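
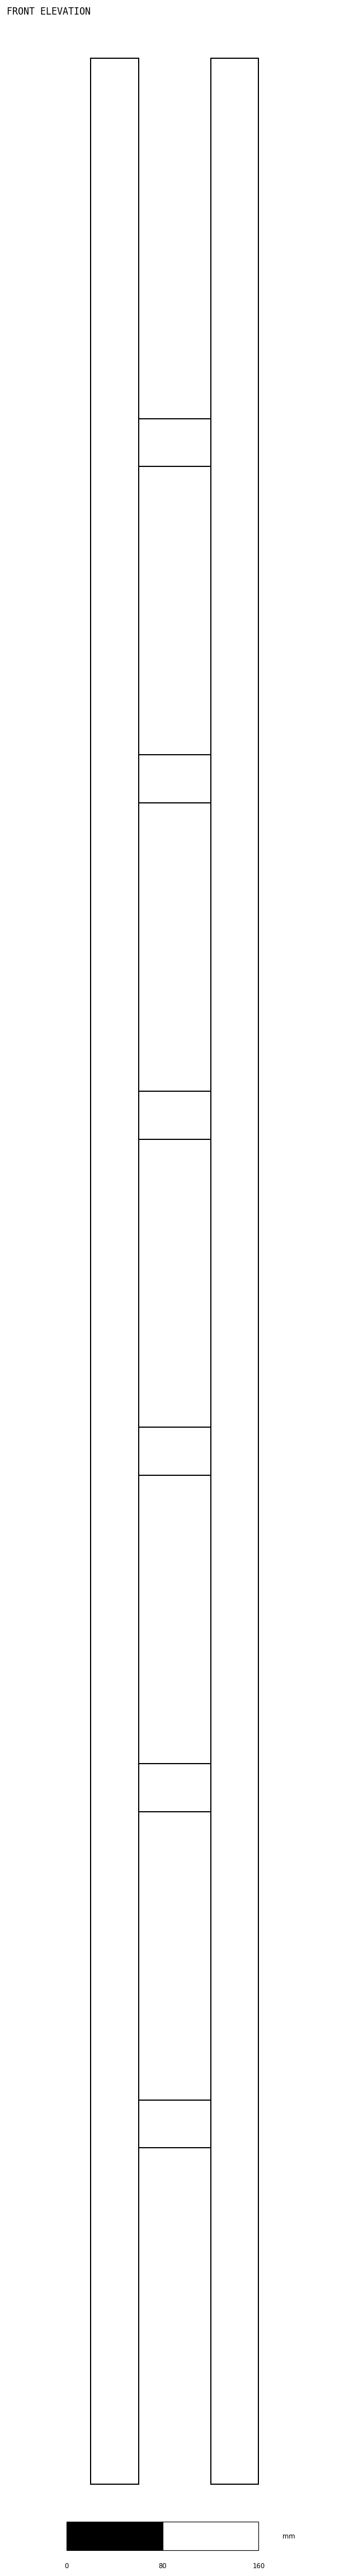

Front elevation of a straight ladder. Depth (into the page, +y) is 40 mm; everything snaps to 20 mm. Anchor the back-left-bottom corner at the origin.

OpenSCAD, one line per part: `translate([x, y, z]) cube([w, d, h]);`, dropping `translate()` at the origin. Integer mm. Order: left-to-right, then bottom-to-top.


cube([40, 40, 2020]);
translate([40, 0, 280]) cube([60, 40, 40]);
translate([40, 0, 560]) cube([60, 40, 40]);
translate([40, 0, 840]) cube([60, 40, 40]);
translate([40, 0, 1120]) cube([60, 40, 40]);
translate([40, 0, 1400]) cube([60, 40, 40]);
translate([40, 0, 1680]) cube([60, 40, 40]);
translate([100, 0, 0]) cube([40, 40, 2020]);


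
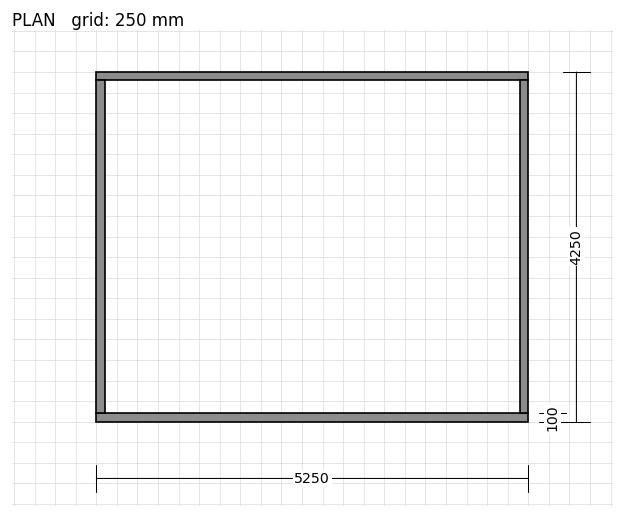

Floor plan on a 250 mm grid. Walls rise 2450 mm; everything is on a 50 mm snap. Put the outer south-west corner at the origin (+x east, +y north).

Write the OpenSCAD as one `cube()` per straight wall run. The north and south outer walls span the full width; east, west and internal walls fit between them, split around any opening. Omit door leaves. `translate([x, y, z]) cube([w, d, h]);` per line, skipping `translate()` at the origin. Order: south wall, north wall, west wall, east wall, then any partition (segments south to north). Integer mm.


cube([5250, 100, 2450]);
translate([0, 4150, 0]) cube([5250, 100, 2450]);
translate([0, 100, 0]) cube([100, 4050, 2450]);
translate([5150, 100, 0]) cube([100, 4050, 2450]);


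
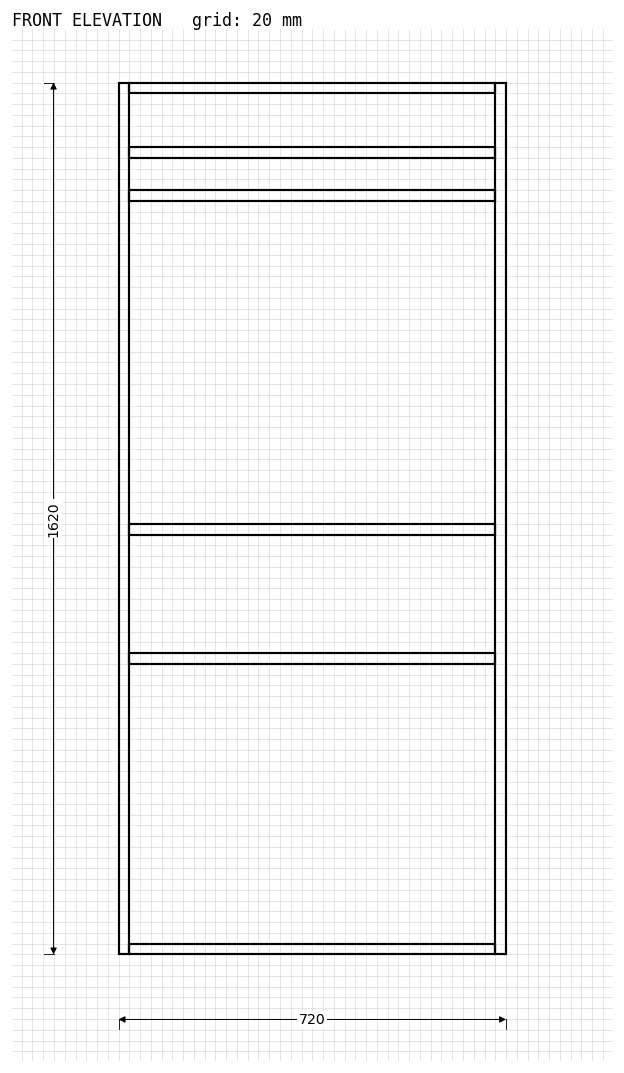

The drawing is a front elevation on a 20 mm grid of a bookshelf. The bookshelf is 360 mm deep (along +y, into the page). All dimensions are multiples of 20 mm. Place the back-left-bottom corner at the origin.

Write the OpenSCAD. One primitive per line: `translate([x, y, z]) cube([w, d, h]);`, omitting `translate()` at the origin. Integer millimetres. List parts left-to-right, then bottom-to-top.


cube([20, 360, 1620]);
translate([20, 0, 0]) cube([680, 360, 20]);
translate([20, 0, 540]) cube([680, 360, 20]);
translate([20, 0, 780]) cube([680, 360, 20]);
translate([20, 0, 1400]) cube([680, 360, 20]);
translate([20, 0, 1480]) cube([680, 360, 20]);
translate([20, 0, 1600]) cube([680, 360, 20]);
translate([700, 0, 0]) cube([20, 360, 1620]);


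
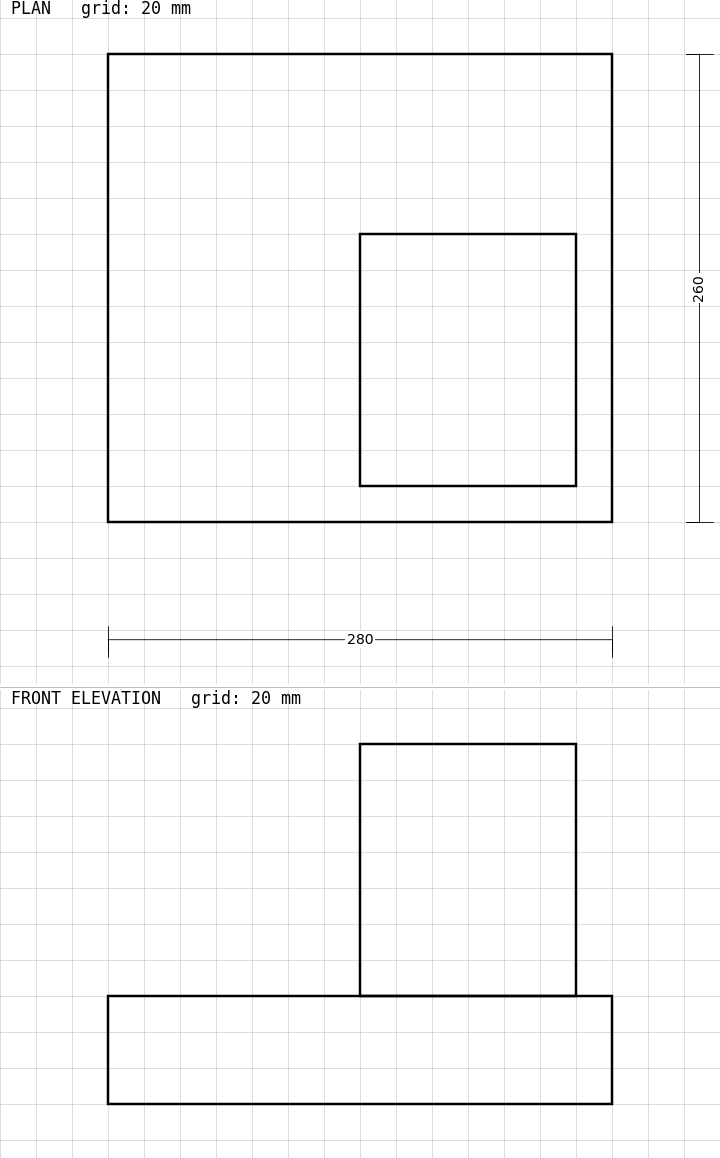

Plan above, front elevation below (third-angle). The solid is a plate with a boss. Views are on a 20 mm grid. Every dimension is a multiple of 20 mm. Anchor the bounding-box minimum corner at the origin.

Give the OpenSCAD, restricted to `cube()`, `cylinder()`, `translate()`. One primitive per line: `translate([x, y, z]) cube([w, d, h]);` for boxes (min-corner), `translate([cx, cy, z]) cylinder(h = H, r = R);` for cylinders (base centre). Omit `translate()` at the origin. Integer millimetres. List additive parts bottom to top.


cube([280, 260, 60]);
translate([140, 20, 60]) cube([120, 140, 140]);


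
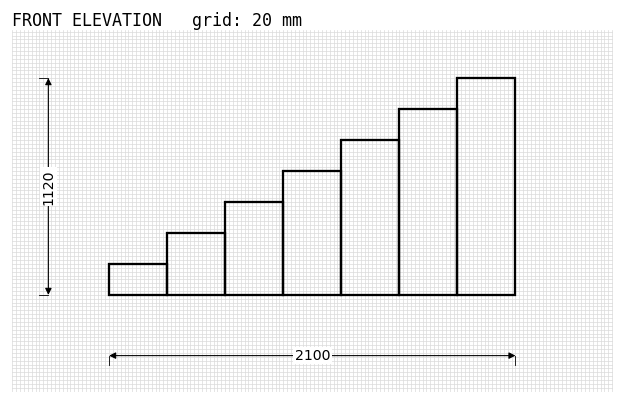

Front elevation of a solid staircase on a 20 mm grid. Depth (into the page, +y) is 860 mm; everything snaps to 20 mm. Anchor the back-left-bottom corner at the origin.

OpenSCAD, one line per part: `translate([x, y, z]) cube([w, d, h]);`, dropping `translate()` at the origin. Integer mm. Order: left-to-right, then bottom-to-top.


cube([300, 860, 160]);
translate([300, 0, 0]) cube([300, 860, 320]);
translate([600, 0, 0]) cube([300, 860, 480]);
translate([900, 0, 0]) cube([300, 860, 640]);
translate([1200, 0, 0]) cube([300, 860, 800]);
translate([1500, 0, 0]) cube([300, 860, 960]);
translate([1800, 0, 0]) cube([300, 860, 1120]);


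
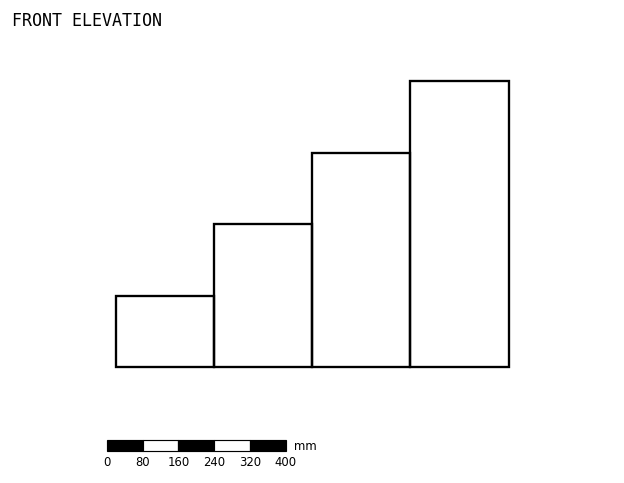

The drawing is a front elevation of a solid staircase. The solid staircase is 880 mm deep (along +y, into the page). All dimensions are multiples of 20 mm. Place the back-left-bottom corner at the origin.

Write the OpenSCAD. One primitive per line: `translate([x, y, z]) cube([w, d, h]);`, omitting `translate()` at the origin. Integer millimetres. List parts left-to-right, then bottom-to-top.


cube([220, 880, 160]);
translate([220, 0, 0]) cube([220, 880, 320]);
translate([440, 0, 0]) cube([220, 880, 480]);
translate([660, 0, 0]) cube([220, 880, 640]);


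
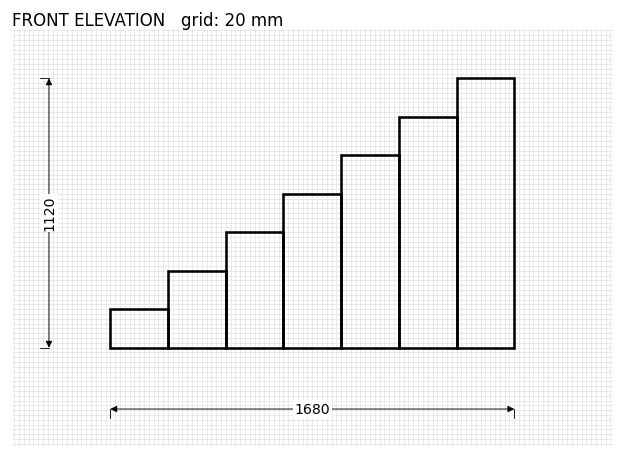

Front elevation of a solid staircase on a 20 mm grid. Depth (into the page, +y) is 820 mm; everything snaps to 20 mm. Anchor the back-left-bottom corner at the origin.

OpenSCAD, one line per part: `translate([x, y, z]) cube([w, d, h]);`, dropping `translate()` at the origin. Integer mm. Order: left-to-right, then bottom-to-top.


cube([240, 820, 160]);
translate([240, 0, 0]) cube([240, 820, 320]);
translate([480, 0, 0]) cube([240, 820, 480]);
translate([720, 0, 0]) cube([240, 820, 640]);
translate([960, 0, 0]) cube([240, 820, 800]);
translate([1200, 0, 0]) cube([240, 820, 960]);
translate([1440, 0, 0]) cube([240, 820, 1120]);


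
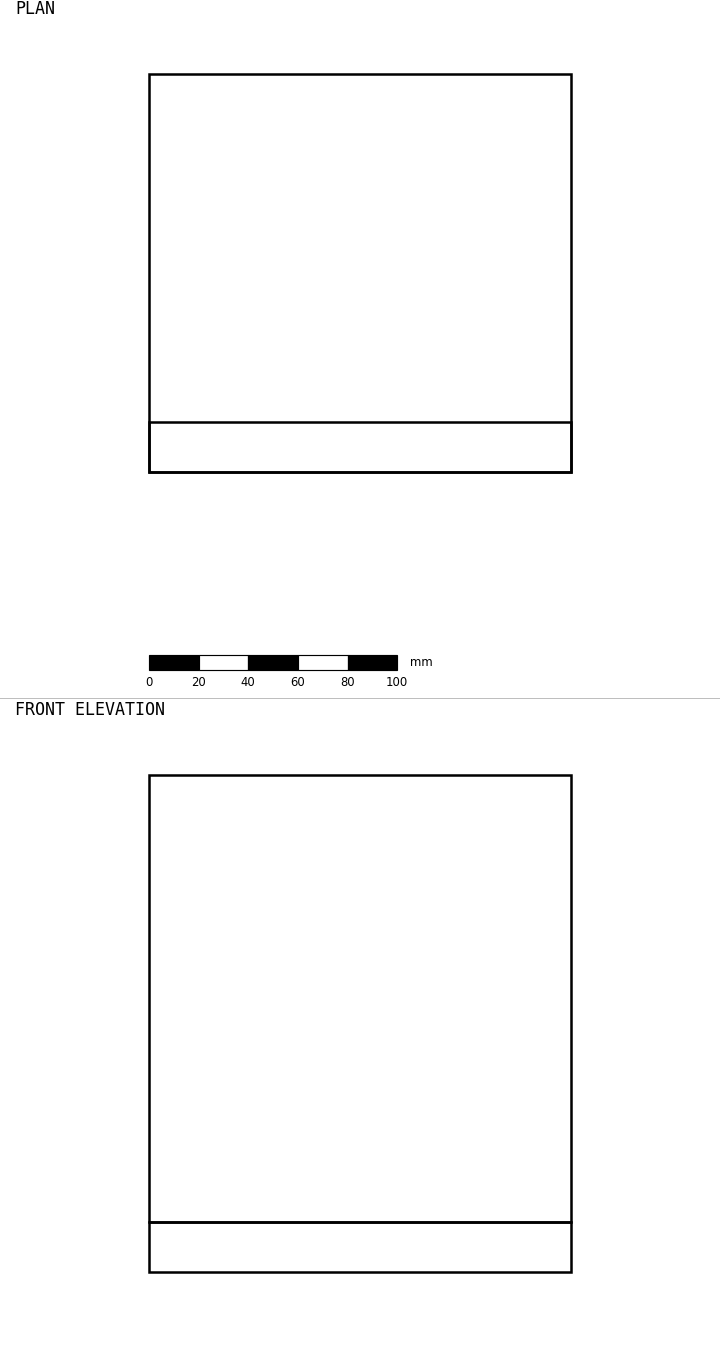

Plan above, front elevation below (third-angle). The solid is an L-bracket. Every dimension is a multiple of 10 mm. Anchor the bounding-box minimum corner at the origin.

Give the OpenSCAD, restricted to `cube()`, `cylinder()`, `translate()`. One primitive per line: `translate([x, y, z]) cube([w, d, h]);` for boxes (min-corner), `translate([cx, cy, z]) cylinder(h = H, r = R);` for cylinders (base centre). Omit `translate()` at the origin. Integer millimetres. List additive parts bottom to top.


cube([170, 160, 20]);
translate([0, 0, 20]) cube([170, 20, 180]);


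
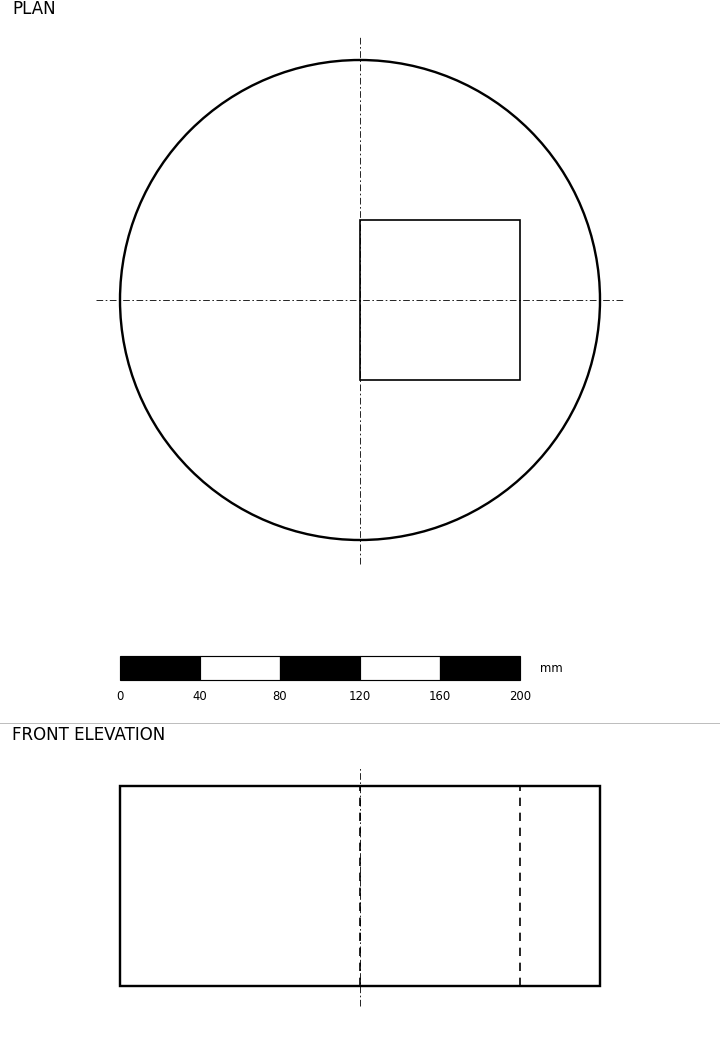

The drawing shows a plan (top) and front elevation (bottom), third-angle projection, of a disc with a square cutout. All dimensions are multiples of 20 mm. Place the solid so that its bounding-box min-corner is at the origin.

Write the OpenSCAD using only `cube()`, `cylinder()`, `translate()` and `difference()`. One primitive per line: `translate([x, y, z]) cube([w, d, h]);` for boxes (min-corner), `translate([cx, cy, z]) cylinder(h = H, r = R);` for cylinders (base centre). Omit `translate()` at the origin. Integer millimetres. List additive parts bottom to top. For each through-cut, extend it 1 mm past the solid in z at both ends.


difference() {
  translate([120, 120, 0]) cylinder(h = 100, r = 120);
  translate([120, 80, -1]) cube([80, 80, 102]);
}


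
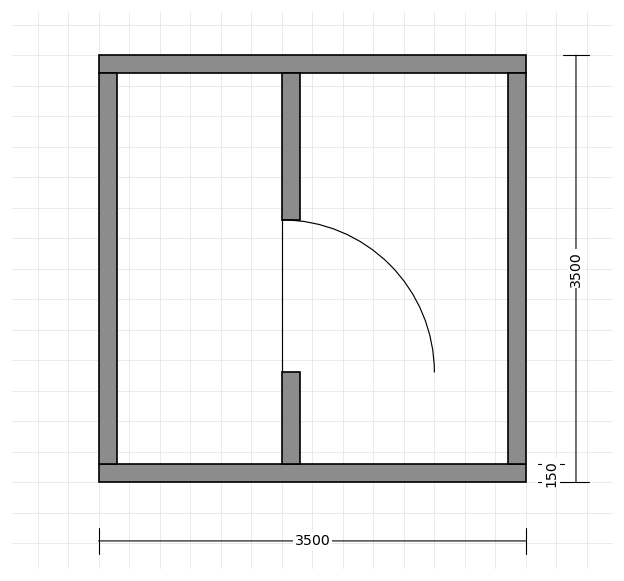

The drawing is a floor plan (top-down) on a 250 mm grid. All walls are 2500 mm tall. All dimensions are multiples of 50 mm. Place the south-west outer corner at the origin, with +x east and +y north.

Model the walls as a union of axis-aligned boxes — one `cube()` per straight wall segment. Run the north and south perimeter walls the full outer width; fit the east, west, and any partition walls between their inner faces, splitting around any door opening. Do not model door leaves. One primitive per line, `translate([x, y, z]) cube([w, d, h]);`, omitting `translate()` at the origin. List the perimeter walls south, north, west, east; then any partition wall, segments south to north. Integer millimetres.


cube([3500, 150, 2500]);
translate([0, 3350, 0]) cube([3500, 150, 2500]);
translate([0, 150, 0]) cube([150, 3200, 2500]);
translate([3350, 150, 0]) cube([150, 3200, 2500]);
translate([1500, 150, 0]) cube([150, 750, 2500]);
translate([1500, 2150, 0]) cube([150, 1200, 2500]);


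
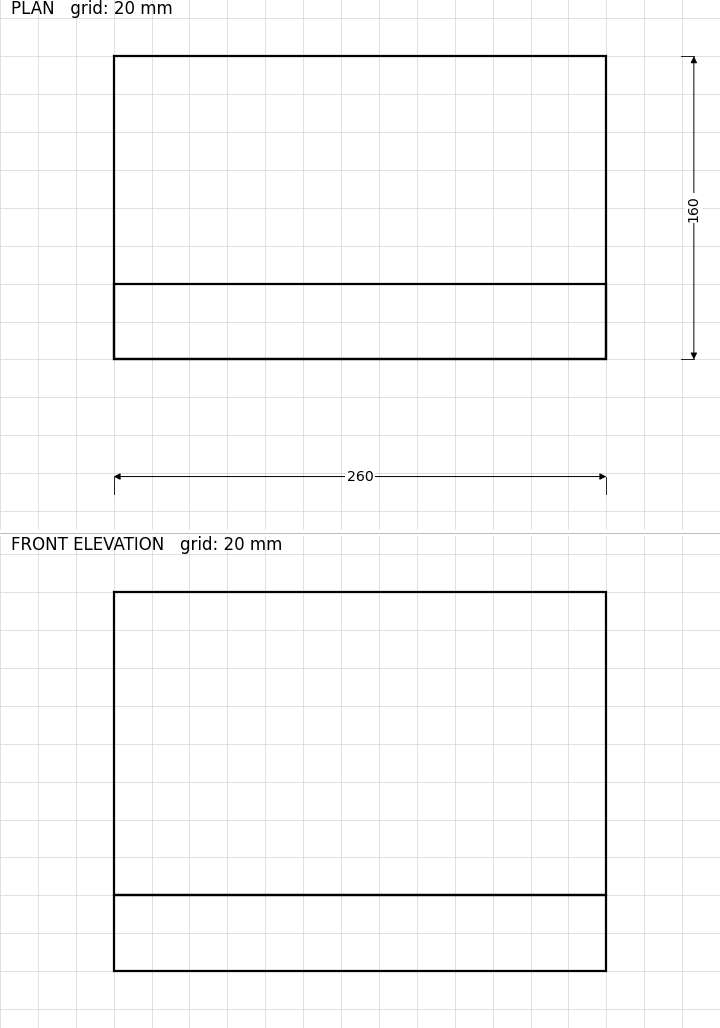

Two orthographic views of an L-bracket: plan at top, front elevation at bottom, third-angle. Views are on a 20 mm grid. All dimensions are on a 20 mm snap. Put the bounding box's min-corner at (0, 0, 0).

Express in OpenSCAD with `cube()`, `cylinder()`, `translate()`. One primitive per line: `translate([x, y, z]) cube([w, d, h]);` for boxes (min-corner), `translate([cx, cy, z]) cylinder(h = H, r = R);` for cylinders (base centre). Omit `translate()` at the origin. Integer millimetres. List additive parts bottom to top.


cube([260, 160, 40]);
translate([0, 0, 40]) cube([260, 40, 160]);


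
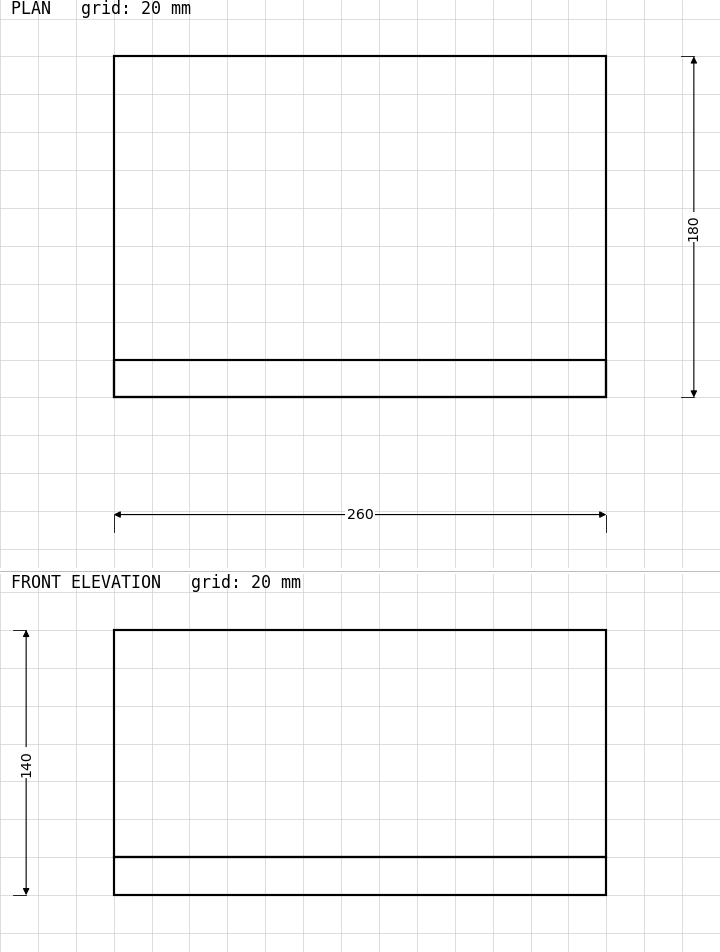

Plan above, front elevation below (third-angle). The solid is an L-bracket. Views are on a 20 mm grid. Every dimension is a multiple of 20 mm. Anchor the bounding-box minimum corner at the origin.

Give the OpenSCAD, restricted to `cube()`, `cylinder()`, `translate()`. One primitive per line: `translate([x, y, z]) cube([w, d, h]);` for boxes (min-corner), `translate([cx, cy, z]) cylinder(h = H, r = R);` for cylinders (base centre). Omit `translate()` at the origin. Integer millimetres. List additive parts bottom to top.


cube([260, 180, 20]);
translate([0, 0, 20]) cube([260, 20, 120]);


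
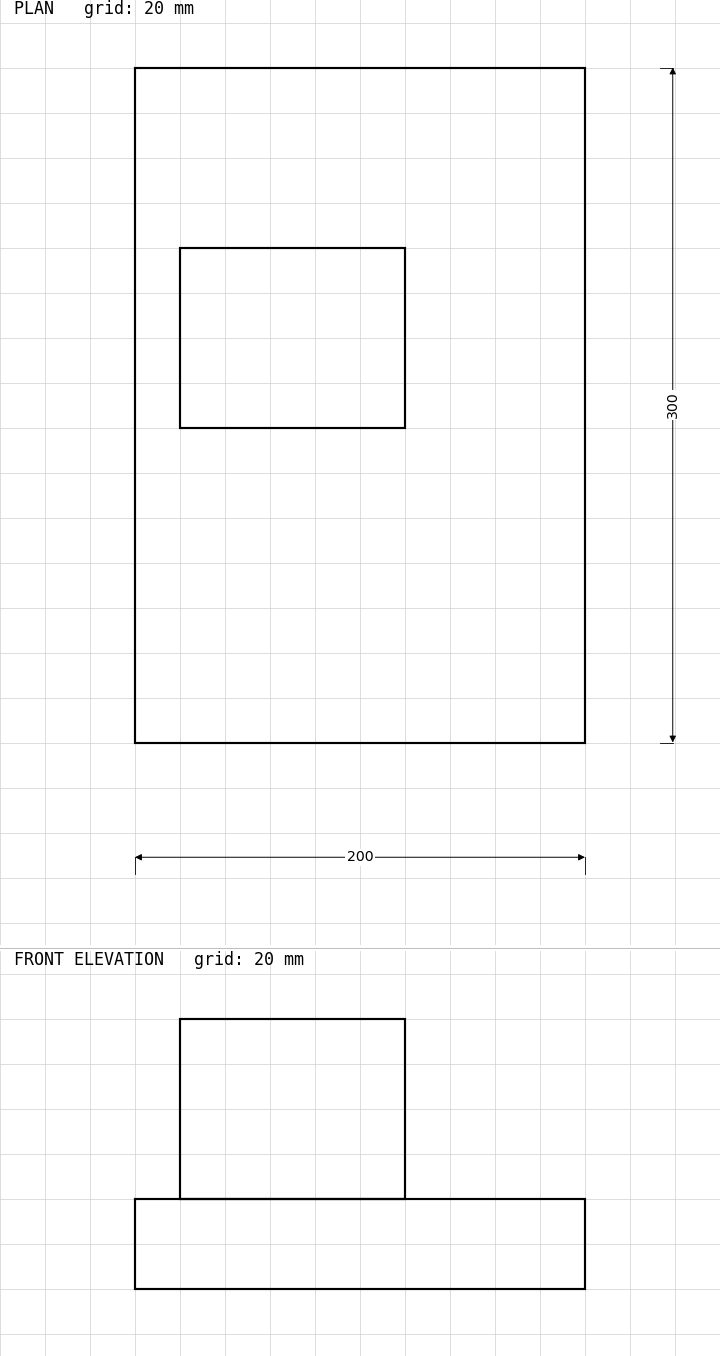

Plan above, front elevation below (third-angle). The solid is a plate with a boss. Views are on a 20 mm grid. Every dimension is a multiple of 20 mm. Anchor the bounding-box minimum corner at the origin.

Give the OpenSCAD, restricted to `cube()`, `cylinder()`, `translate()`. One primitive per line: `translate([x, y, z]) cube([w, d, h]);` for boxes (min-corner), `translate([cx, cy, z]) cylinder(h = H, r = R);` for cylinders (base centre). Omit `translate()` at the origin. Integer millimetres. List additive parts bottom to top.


cube([200, 300, 40]);
translate([20, 140, 40]) cube([100, 80, 80]);


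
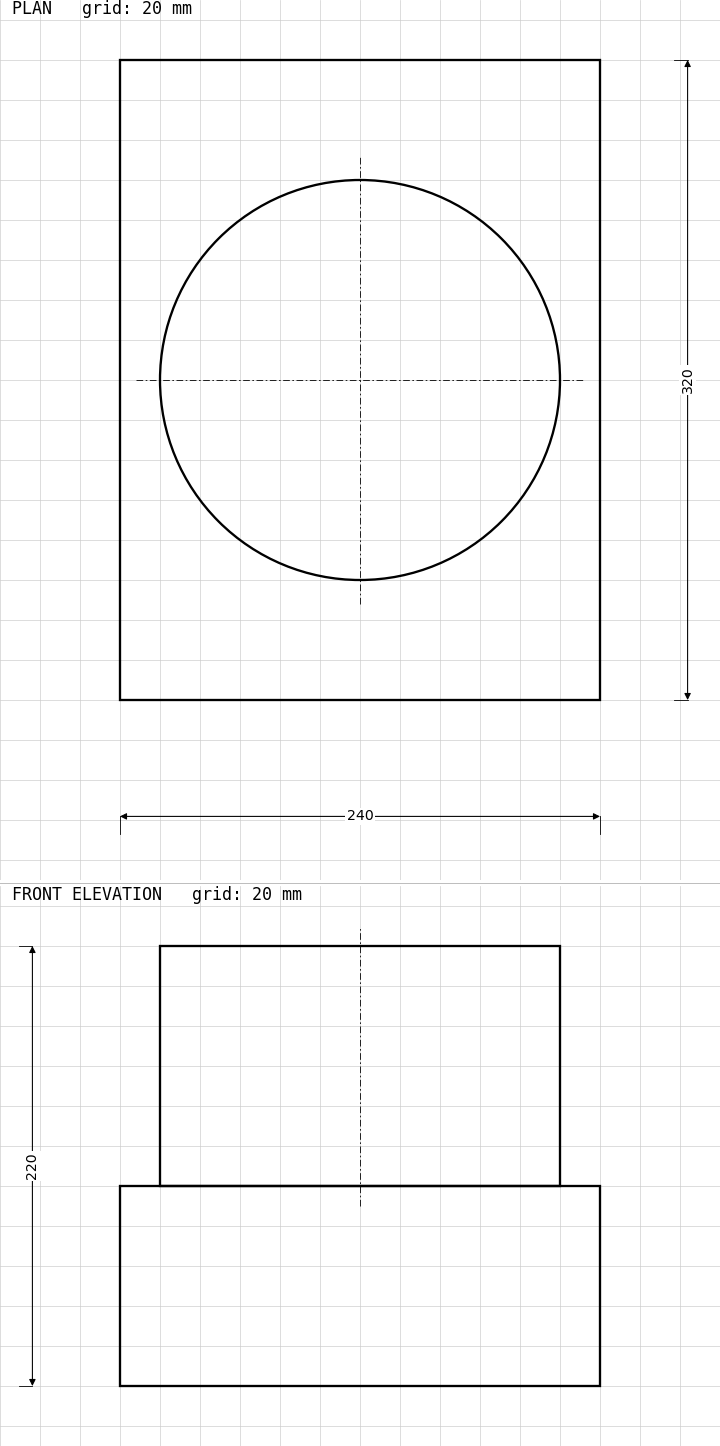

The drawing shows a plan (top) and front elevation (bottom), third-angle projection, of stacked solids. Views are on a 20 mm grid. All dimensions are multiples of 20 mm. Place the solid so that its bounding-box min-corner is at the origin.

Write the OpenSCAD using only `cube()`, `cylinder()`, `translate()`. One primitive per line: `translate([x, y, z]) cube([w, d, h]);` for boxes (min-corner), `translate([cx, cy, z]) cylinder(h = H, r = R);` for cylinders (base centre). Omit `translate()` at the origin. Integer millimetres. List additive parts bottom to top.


cube([240, 320, 100]);
translate([120, 160, 100]) cylinder(h = 120, r = 100);


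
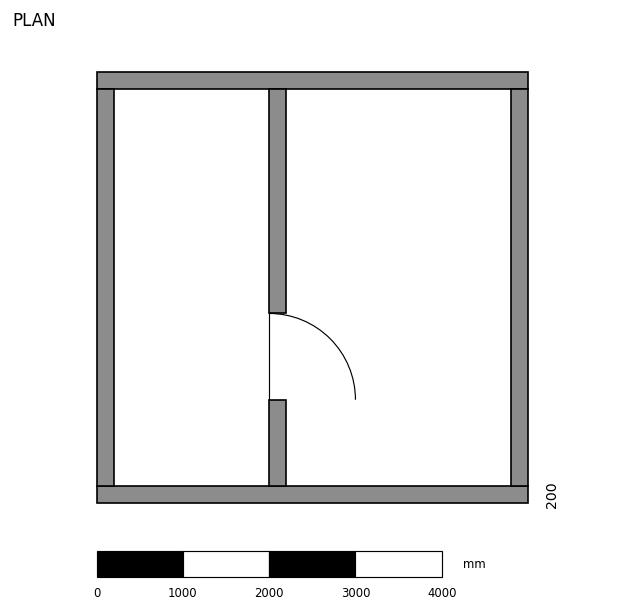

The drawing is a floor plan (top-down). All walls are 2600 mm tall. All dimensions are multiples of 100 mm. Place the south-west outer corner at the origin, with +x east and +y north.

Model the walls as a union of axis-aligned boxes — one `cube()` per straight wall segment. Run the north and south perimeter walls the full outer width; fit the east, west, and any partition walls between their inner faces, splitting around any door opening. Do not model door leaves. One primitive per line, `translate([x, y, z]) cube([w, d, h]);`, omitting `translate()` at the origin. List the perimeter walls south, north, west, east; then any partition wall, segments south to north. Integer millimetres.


cube([5000, 200, 2600]);
translate([0, 4800, 0]) cube([5000, 200, 2600]);
translate([0, 200, 0]) cube([200, 4600, 2600]);
translate([4800, 200, 0]) cube([200, 4600, 2600]);
translate([2000, 200, 0]) cube([200, 1000, 2600]);
translate([2000, 2200, 0]) cube([200, 2600, 2600]);


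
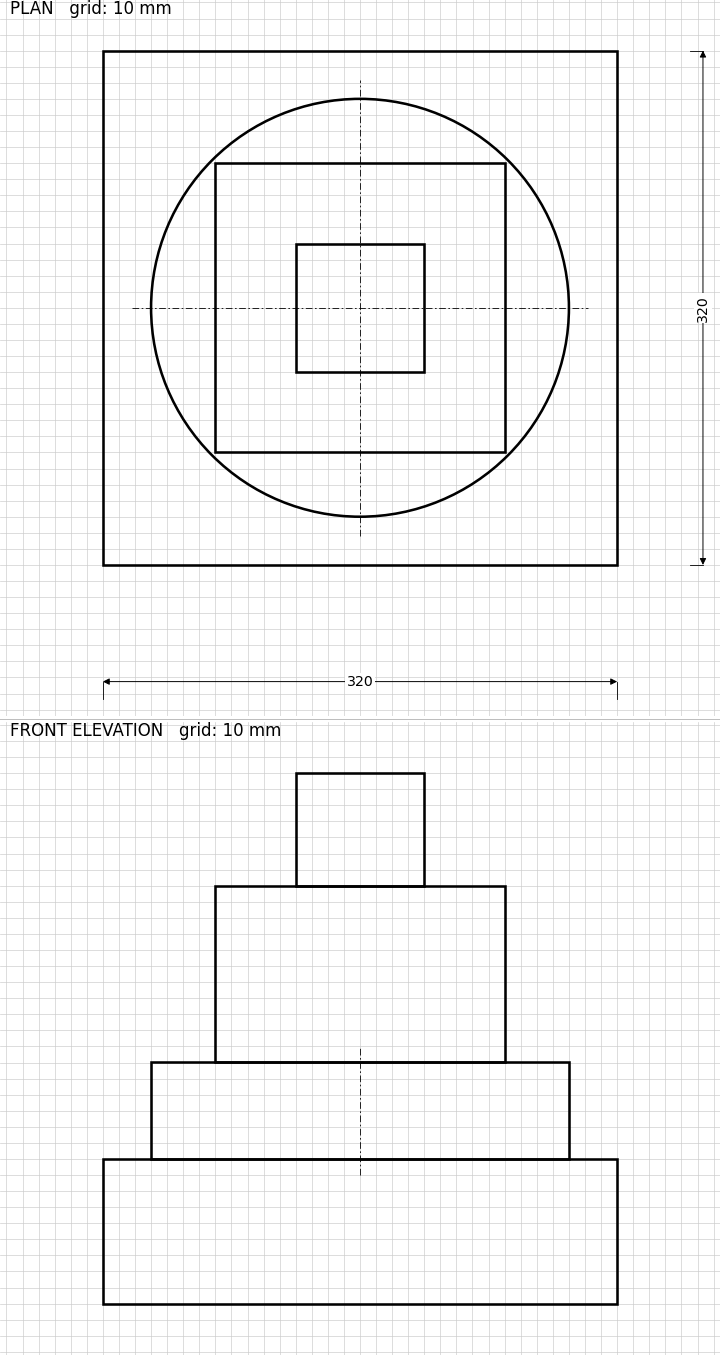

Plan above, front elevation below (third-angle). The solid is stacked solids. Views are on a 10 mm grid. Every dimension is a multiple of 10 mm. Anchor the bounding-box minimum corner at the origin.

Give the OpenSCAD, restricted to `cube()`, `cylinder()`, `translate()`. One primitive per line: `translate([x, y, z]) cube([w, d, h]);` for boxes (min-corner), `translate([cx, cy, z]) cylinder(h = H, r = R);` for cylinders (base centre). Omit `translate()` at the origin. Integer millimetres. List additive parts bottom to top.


cube([320, 320, 90]);
translate([160, 160, 90]) cylinder(h = 60, r = 130);
translate([70, 70, 150]) cube([180, 180, 110]);
translate([120, 120, 260]) cube([80, 80, 70]);


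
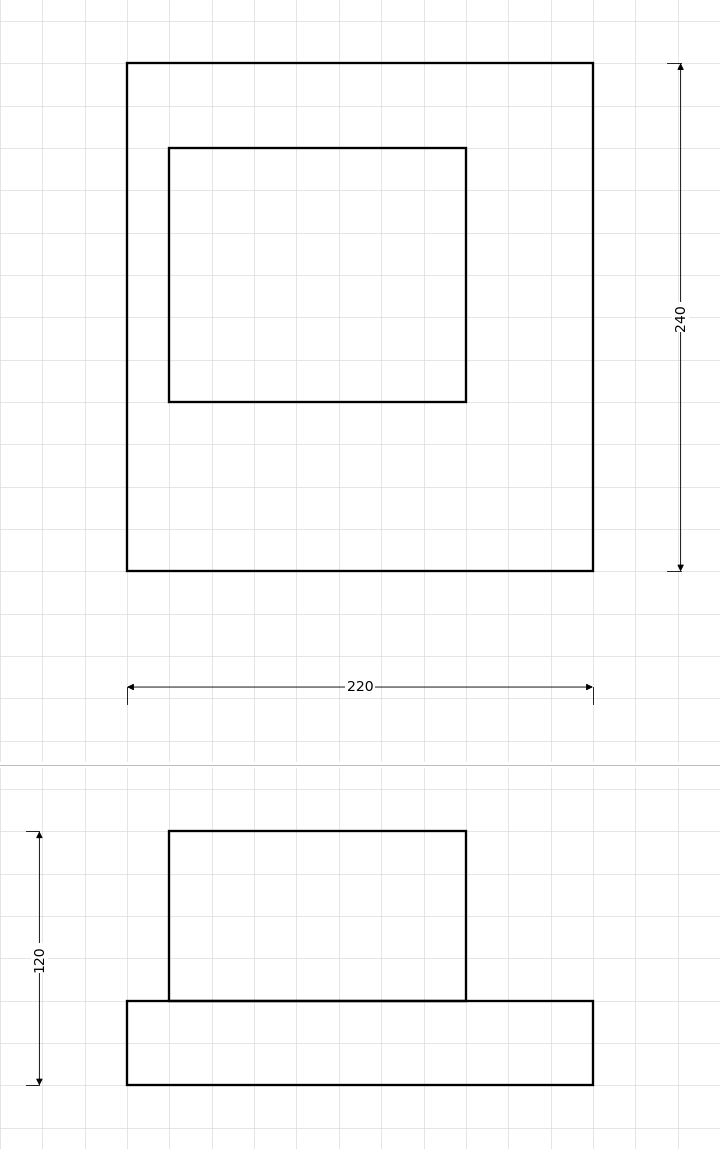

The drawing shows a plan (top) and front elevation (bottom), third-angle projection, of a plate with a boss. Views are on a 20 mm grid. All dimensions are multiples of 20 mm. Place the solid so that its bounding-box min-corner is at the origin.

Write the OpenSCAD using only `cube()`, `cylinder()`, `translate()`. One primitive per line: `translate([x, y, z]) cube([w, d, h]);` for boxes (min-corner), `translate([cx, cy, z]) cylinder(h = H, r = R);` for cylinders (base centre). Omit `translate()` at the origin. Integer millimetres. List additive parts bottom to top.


cube([220, 240, 40]);
translate([20, 80, 40]) cube([140, 120, 80]);


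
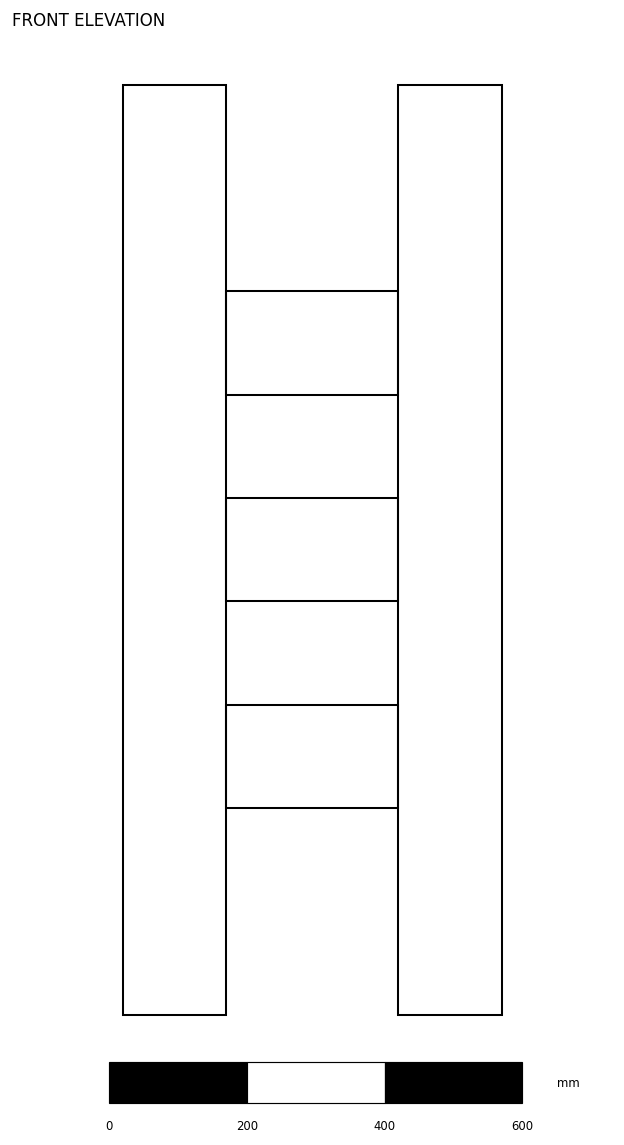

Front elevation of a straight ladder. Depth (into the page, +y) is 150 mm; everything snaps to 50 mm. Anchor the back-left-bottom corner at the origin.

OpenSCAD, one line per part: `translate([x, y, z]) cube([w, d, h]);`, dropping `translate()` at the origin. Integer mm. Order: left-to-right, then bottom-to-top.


cube([150, 150, 1350]);
translate([150, 0, 300]) cube([250, 150, 150]);
translate([150, 0, 600]) cube([250, 150, 150]);
translate([150, 0, 900]) cube([250, 150, 150]);
translate([400, 0, 0]) cube([150, 150, 1350]);


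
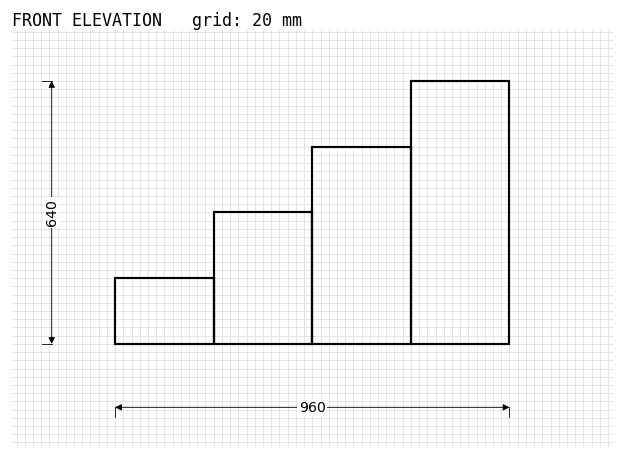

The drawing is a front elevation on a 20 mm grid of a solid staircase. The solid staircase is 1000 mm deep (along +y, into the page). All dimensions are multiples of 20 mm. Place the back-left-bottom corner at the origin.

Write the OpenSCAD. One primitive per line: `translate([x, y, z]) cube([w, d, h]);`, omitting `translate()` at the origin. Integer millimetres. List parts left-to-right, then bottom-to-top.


cube([240, 1000, 160]);
translate([240, 0, 0]) cube([240, 1000, 320]);
translate([480, 0, 0]) cube([240, 1000, 480]);
translate([720, 0, 0]) cube([240, 1000, 640]);


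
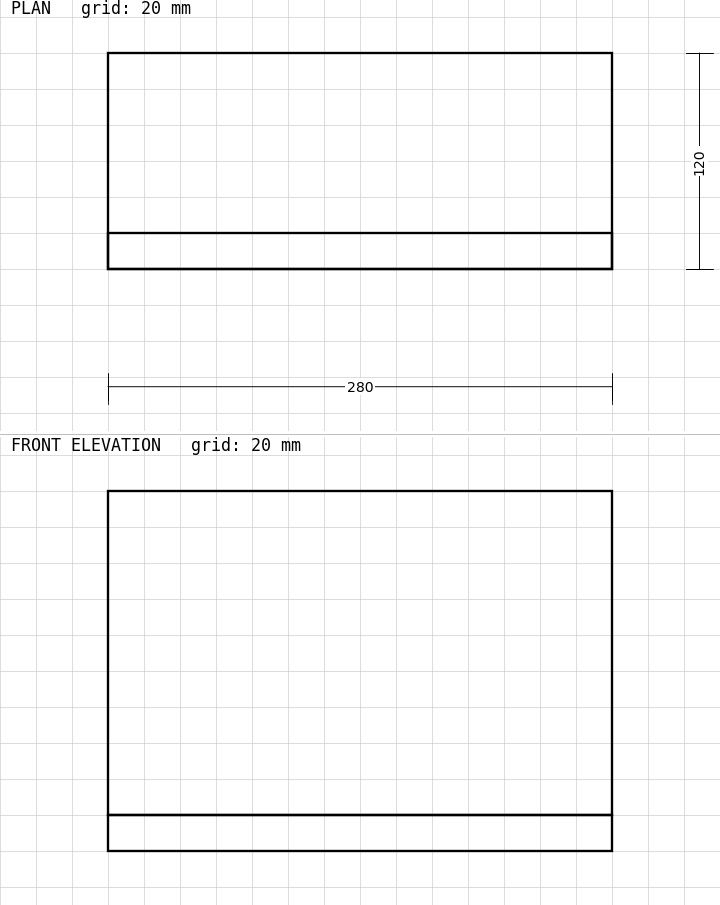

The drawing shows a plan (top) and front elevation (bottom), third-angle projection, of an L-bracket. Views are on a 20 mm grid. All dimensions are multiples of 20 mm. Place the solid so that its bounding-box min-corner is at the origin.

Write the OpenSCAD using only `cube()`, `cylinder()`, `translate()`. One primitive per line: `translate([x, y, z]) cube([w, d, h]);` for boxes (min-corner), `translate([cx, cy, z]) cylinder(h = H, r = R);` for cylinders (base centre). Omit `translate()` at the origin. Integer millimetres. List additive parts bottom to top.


cube([280, 120, 20]);
translate([0, 0, 20]) cube([280, 20, 180]);


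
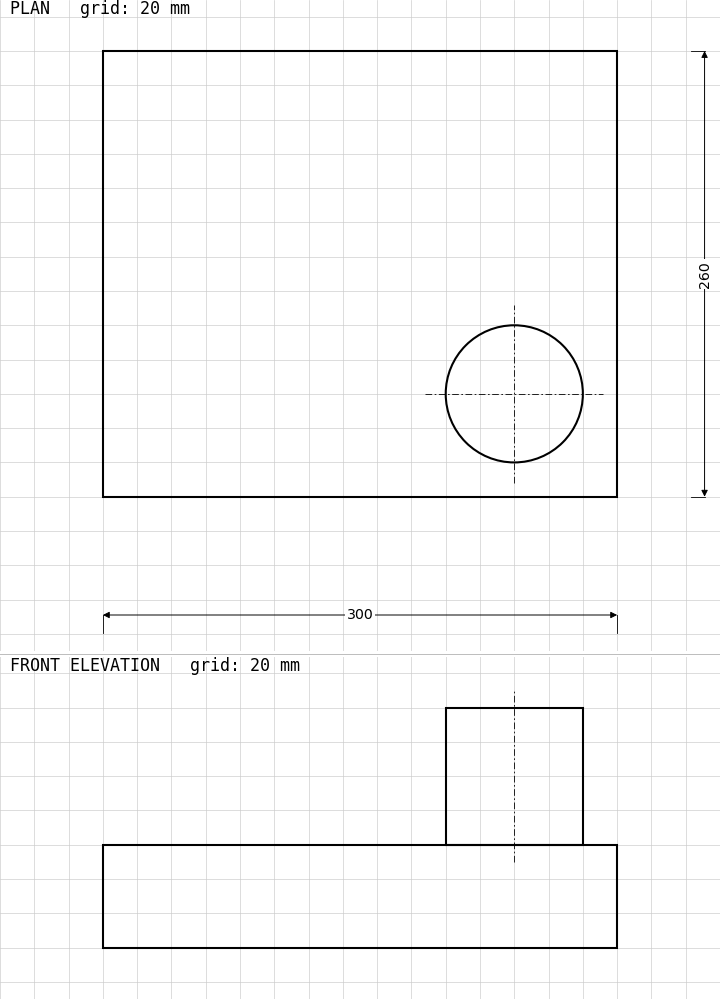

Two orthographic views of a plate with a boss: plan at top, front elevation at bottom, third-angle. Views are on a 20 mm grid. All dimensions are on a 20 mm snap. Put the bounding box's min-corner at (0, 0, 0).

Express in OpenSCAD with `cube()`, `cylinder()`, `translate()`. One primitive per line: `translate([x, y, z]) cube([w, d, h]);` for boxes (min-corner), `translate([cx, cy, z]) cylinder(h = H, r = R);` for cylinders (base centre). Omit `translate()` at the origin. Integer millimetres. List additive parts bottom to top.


cube([300, 260, 60]);
translate([240, 60, 60]) cylinder(h = 80, r = 40);


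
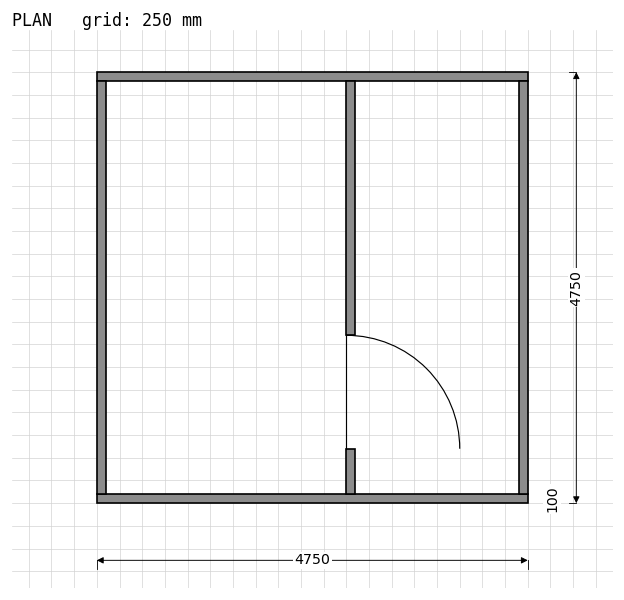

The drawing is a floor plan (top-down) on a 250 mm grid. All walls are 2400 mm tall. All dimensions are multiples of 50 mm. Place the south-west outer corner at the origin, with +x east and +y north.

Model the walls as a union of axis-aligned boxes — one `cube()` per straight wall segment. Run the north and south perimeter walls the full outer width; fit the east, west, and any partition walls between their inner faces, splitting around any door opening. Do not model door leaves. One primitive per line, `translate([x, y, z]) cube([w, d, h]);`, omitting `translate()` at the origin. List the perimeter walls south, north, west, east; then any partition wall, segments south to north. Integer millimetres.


cube([4750, 100, 2400]);
translate([0, 4650, 0]) cube([4750, 100, 2400]);
translate([0, 100, 0]) cube([100, 4550, 2400]);
translate([4650, 100, 0]) cube([100, 4550, 2400]);
translate([2750, 100, 0]) cube([100, 500, 2400]);
translate([2750, 1850, 0]) cube([100, 2800, 2400]);


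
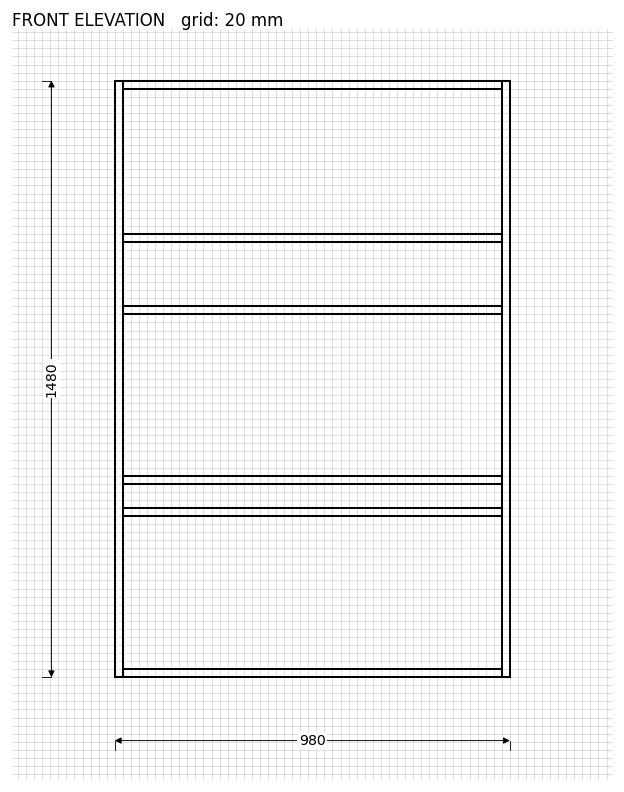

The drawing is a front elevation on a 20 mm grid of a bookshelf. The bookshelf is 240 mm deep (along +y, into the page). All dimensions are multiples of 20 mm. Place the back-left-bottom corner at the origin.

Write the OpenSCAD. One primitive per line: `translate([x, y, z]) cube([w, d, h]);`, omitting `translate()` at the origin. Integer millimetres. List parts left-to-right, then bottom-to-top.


cube([20, 240, 1480]);
translate([20, 0, 0]) cube([940, 240, 20]);
translate([20, 0, 400]) cube([940, 240, 20]);
translate([20, 0, 480]) cube([940, 240, 20]);
translate([20, 0, 900]) cube([940, 240, 20]);
translate([20, 0, 1080]) cube([940, 240, 20]);
translate([20, 0, 1460]) cube([940, 240, 20]);
translate([960, 0, 0]) cube([20, 240, 1480]);


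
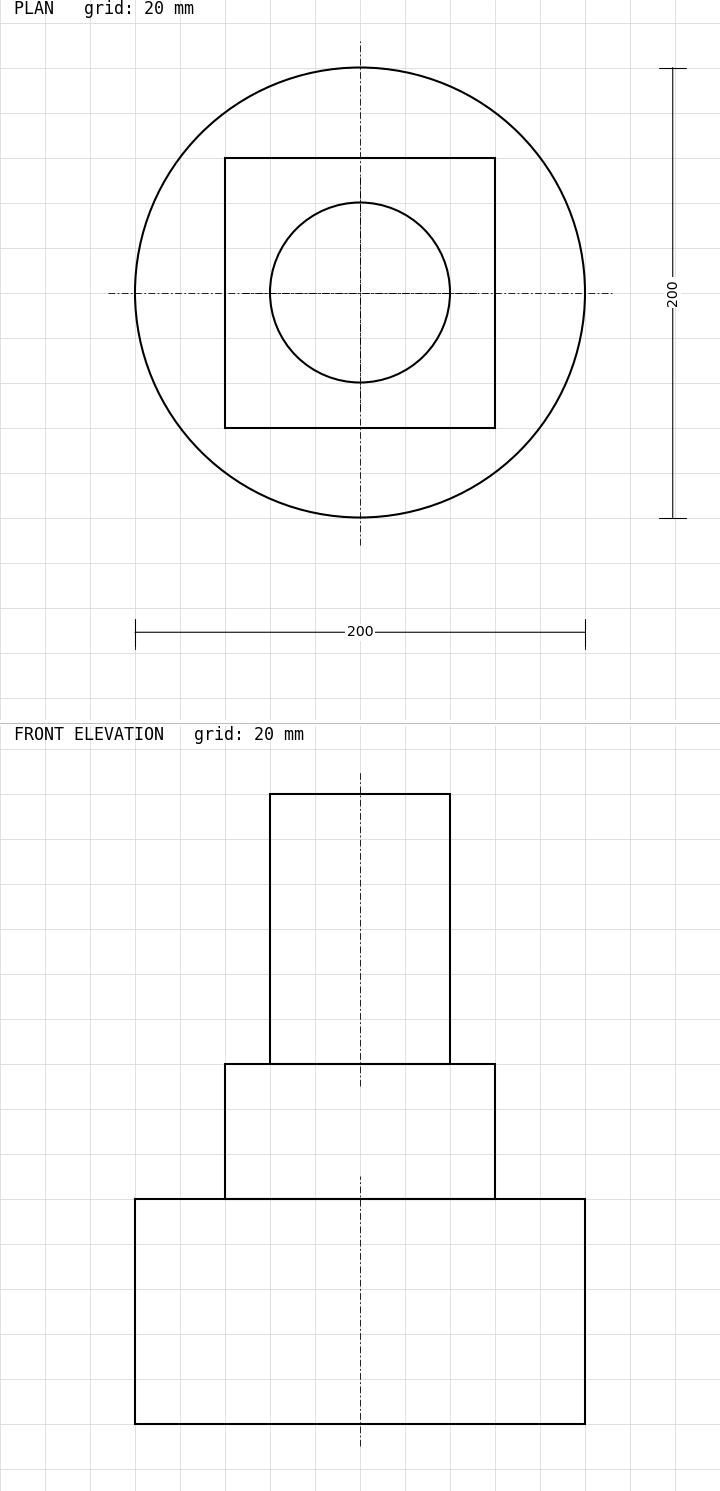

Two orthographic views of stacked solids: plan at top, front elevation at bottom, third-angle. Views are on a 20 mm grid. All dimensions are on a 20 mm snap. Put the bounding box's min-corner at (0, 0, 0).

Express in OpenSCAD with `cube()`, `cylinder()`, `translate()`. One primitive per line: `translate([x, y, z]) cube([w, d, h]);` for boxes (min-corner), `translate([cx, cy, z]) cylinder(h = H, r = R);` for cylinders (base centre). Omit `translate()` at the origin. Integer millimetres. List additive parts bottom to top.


translate([100, 100, 0]) cylinder(h = 100, r = 100);
translate([40, 40, 100]) cube([120, 120, 60]);
translate([100, 100, 160]) cylinder(h = 120, r = 40);


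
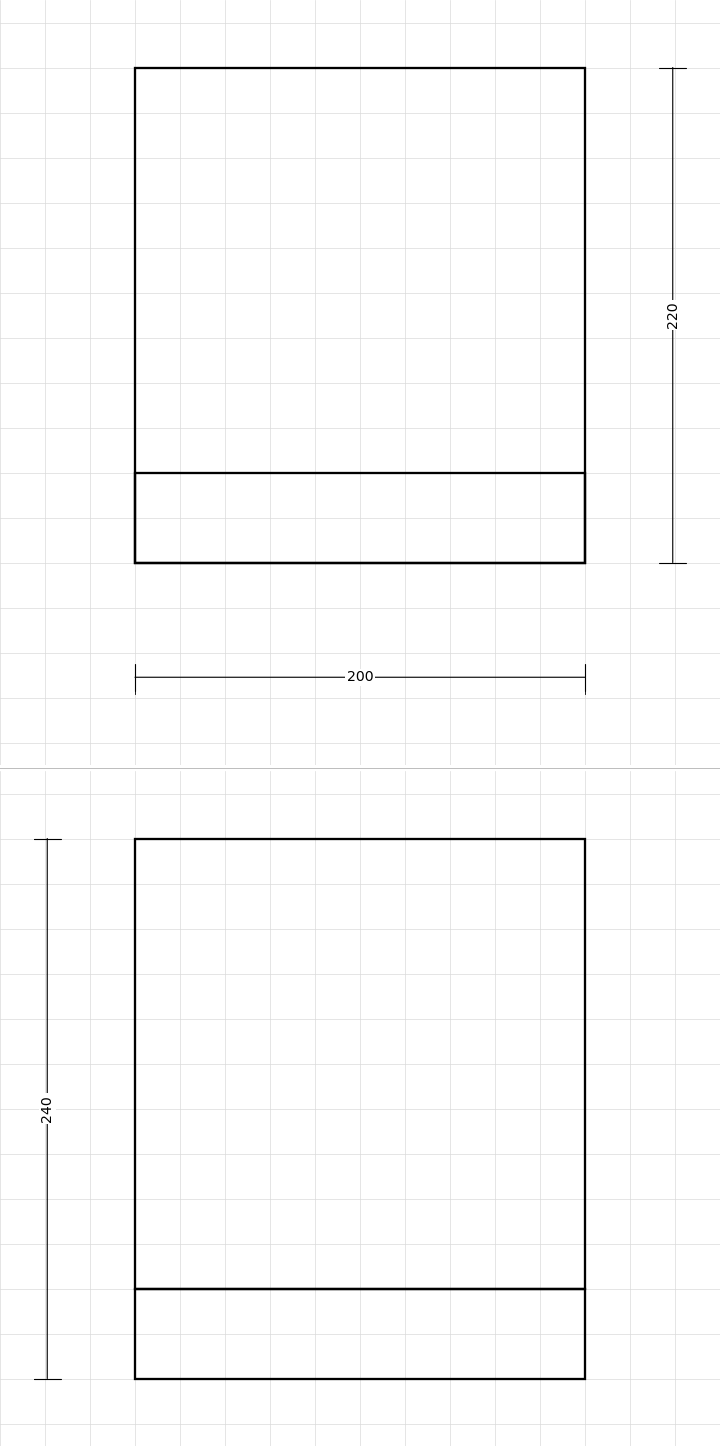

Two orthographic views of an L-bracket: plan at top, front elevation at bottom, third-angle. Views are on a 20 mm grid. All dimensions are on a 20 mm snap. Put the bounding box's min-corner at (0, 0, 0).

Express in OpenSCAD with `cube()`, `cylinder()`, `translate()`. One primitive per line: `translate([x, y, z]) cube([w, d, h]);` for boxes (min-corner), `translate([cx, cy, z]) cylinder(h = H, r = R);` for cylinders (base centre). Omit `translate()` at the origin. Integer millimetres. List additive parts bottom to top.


cube([200, 220, 40]);
translate([0, 0, 40]) cube([200, 40, 200]);


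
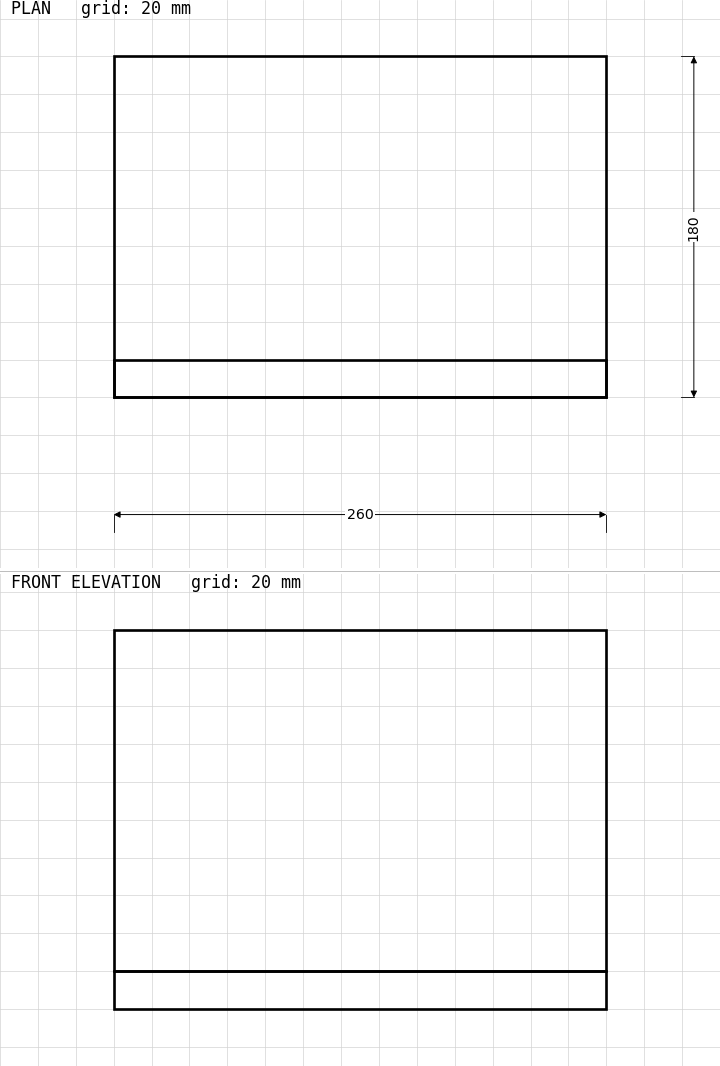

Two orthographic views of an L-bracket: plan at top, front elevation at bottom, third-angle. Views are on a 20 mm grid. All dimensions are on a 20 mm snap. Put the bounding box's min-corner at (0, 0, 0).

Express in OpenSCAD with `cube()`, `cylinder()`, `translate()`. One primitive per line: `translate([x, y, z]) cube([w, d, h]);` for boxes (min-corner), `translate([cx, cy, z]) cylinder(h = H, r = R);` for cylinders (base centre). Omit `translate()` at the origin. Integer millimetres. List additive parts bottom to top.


cube([260, 180, 20]);
translate([0, 0, 20]) cube([260, 20, 180]);


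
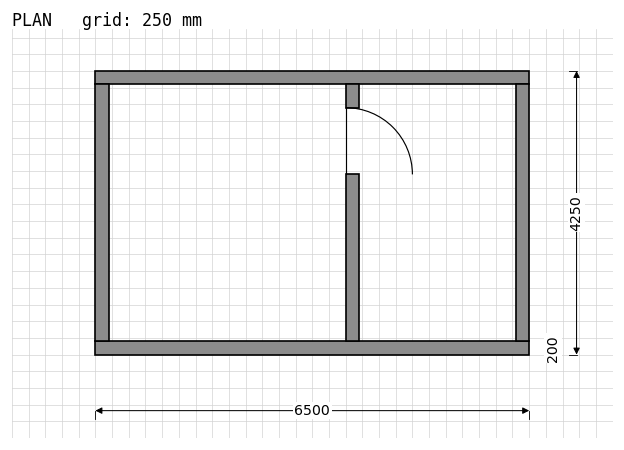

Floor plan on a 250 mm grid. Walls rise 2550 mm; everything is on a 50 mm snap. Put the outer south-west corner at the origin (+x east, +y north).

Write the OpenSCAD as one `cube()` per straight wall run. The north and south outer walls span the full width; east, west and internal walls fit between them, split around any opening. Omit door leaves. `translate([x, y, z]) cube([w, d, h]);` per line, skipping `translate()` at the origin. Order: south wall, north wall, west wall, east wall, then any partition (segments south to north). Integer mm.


cube([6500, 200, 2550]);
translate([0, 4050, 0]) cube([6500, 200, 2550]);
translate([0, 200, 0]) cube([200, 3850, 2550]);
translate([6300, 200, 0]) cube([200, 3850, 2550]);
translate([3750, 200, 0]) cube([200, 2500, 2550]);
translate([3750, 3700, 0]) cube([200, 350, 2550]);


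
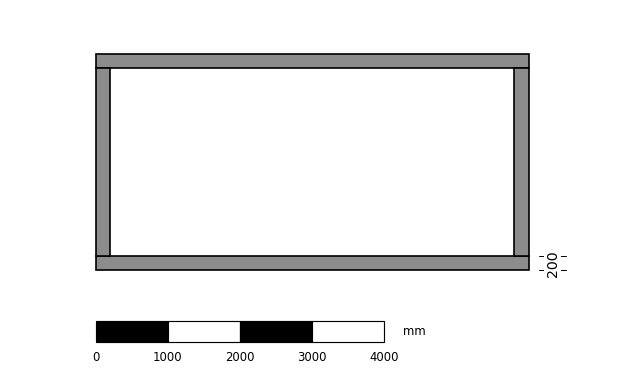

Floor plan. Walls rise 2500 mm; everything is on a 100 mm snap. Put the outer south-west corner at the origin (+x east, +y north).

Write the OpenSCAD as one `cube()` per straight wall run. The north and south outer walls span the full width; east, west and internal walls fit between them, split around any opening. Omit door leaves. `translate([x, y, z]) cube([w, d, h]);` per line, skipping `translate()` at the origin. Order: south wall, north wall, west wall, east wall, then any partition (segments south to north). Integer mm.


cube([6000, 200, 2500]);
translate([0, 2800, 0]) cube([6000, 200, 2500]);
translate([0, 200, 0]) cube([200, 2600, 2500]);
translate([5800, 200, 0]) cube([200, 2600, 2500]);


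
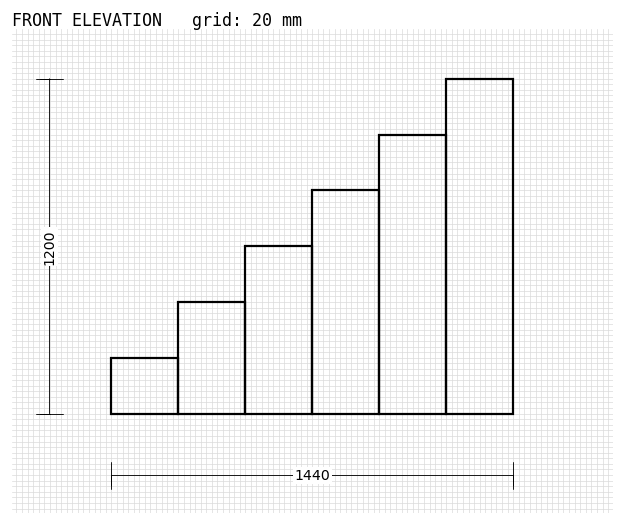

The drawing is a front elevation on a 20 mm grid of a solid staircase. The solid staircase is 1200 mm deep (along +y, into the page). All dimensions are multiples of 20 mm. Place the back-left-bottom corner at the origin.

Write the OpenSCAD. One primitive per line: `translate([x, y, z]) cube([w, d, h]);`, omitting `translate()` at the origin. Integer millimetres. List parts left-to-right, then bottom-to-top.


cube([240, 1200, 200]);
translate([240, 0, 0]) cube([240, 1200, 400]);
translate([480, 0, 0]) cube([240, 1200, 600]);
translate([720, 0, 0]) cube([240, 1200, 800]);
translate([960, 0, 0]) cube([240, 1200, 1000]);
translate([1200, 0, 0]) cube([240, 1200, 1200]);


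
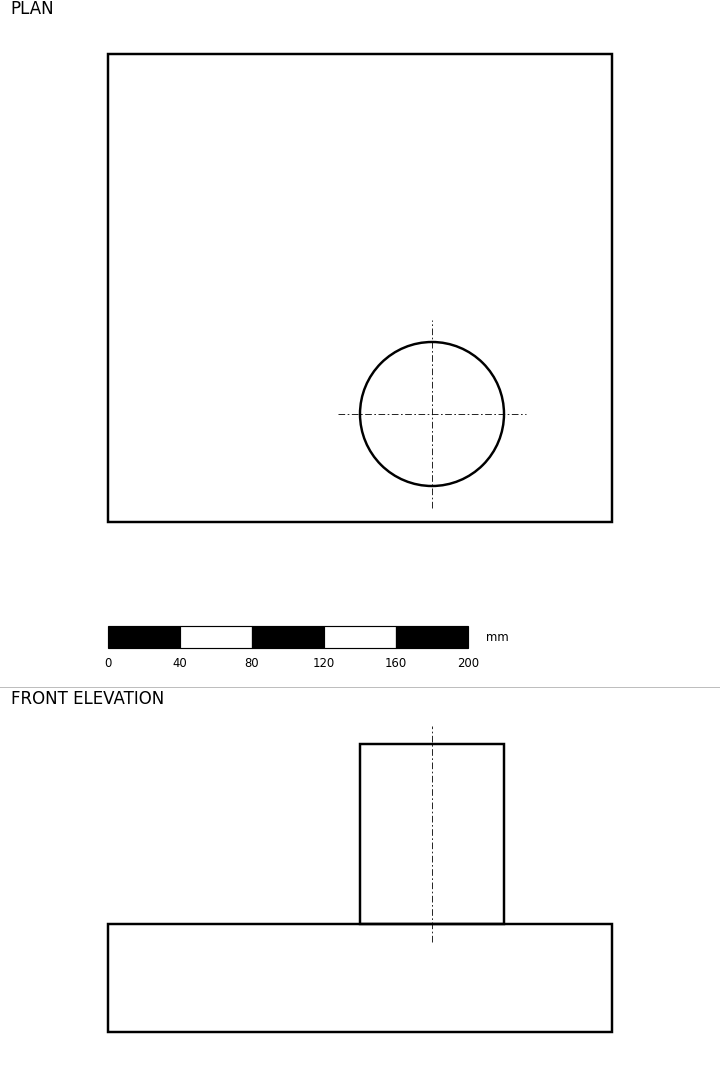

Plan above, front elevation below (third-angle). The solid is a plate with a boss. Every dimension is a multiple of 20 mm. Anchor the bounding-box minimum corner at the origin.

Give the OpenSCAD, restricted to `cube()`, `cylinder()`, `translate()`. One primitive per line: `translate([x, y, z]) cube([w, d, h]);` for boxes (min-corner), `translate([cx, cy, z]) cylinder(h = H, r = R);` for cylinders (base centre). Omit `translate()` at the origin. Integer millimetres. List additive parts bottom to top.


cube([280, 260, 60]);
translate([180, 60, 60]) cylinder(h = 100, r = 40);


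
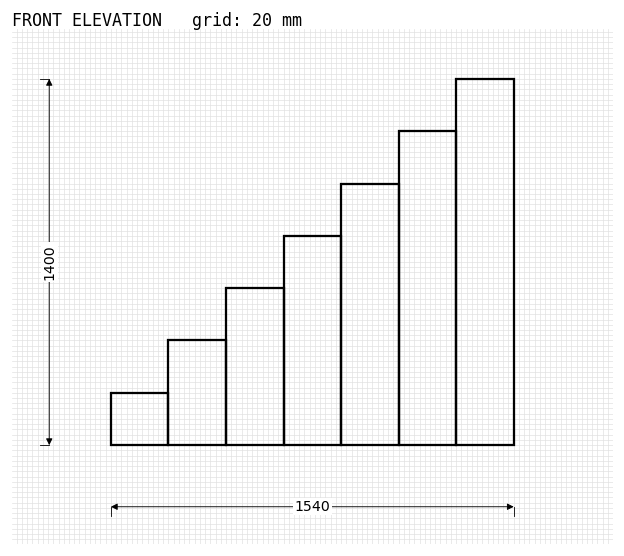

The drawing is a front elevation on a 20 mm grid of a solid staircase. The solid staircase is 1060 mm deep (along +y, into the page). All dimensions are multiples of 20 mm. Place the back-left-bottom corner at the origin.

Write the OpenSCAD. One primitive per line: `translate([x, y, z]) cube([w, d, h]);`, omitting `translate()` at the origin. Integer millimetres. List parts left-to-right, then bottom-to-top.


cube([220, 1060, 200]);
translate([220, 0, 0]) cube([220, 1060, 400]);
translate([440, 0, 0]) cube([220, 1060, 600]);
translate([660, 0, 0]) cube([220, 1060, 800]);
translate([880, 0, 0]) cube([220, 1060, 1000]);
translate([1100, 0, 0]) cube([220, 1060, 1200]);
translate([1320, 0, 0]) cube([220, 1060, 1400]);


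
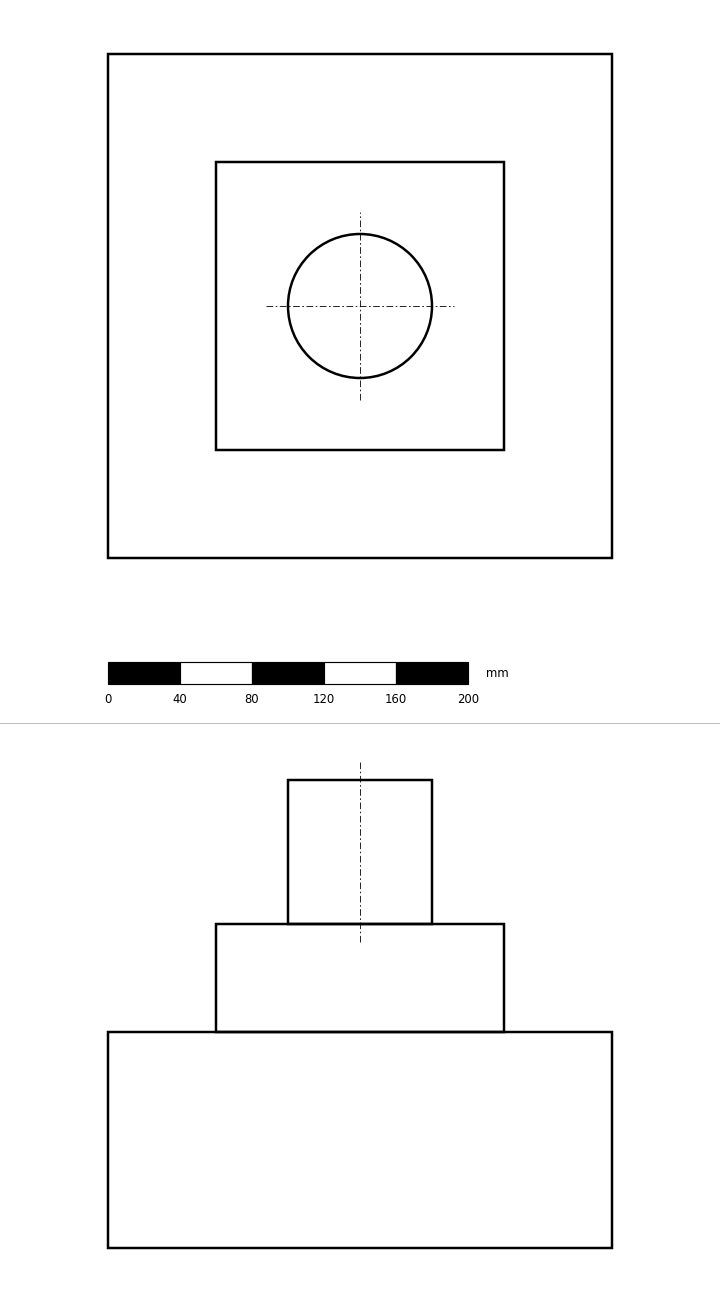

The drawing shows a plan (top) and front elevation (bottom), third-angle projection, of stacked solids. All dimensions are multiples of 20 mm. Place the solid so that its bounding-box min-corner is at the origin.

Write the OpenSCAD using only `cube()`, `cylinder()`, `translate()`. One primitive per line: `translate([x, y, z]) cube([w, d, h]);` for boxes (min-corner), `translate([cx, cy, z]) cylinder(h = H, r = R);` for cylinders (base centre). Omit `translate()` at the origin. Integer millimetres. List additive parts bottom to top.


cube([280, 280, 120]);
translate([60, 60, 120]) cube([160, 160, 60]);
translate([140, 140, 180]) cylinder(h = 80, r = 40);


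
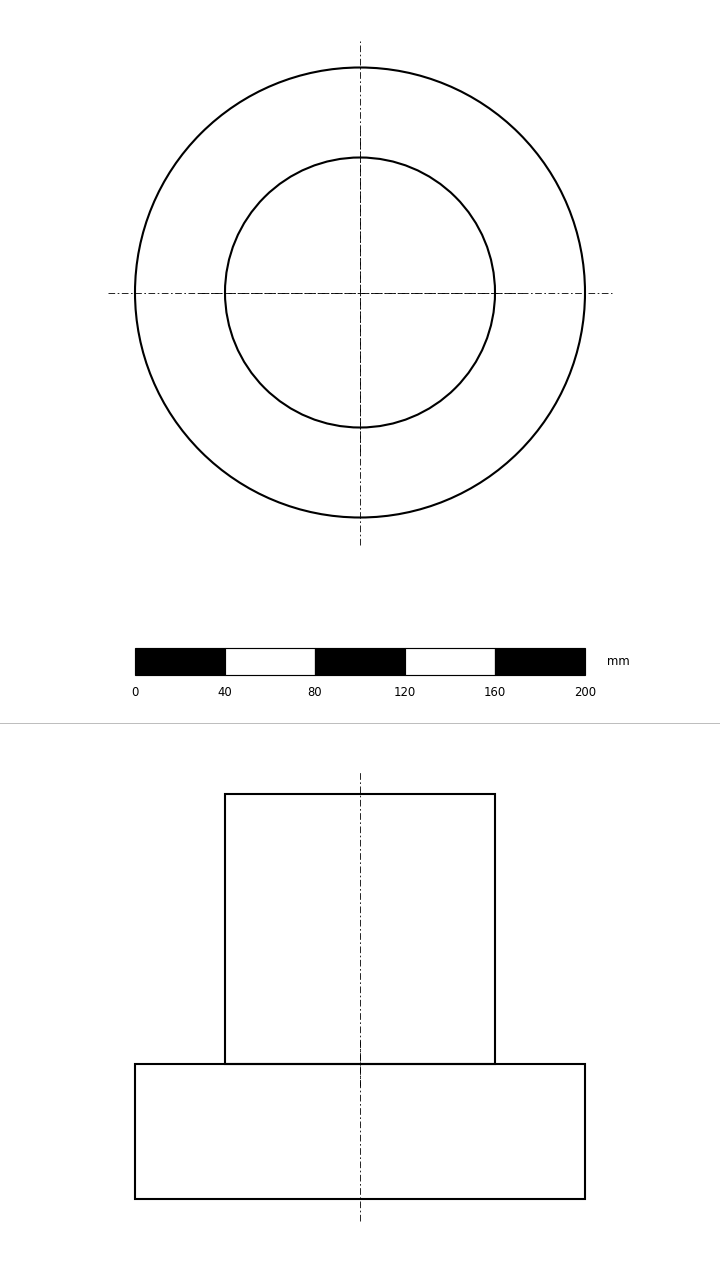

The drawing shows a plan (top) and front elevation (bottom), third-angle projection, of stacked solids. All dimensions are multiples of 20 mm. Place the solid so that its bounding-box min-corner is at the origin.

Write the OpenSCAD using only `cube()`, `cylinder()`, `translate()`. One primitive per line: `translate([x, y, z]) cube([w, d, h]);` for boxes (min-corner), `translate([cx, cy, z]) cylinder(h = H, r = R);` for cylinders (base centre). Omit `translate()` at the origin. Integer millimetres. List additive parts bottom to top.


translate([100, 100, 0]) cylinder(h = 60, r = 100);
translate([100, 100, 60]) cylinder(h = 120, r = 60);


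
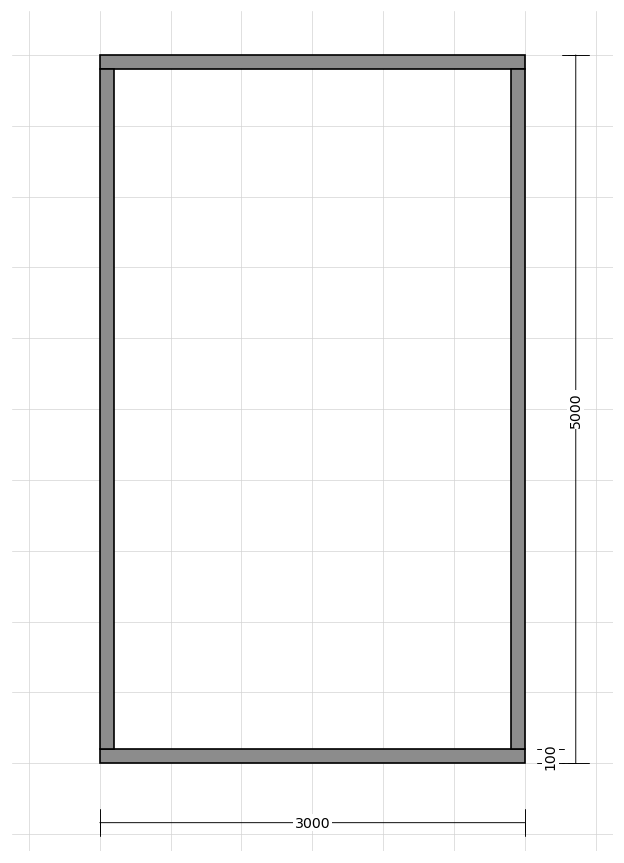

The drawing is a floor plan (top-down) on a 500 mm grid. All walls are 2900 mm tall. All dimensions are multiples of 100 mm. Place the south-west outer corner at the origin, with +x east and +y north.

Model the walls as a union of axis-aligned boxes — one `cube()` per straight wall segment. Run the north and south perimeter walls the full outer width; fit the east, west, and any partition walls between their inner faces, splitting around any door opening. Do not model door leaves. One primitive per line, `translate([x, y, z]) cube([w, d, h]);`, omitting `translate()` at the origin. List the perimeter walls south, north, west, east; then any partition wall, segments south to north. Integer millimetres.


cube([3000, 100, 2900]);
translate([0, 4900, 0]) cube([3000, 100, 2900]);
translate([0, 100, 0]) cube([100, 4800, 2900]);
translate([2900, 100, 0]) cube([100, 4800, 2900]);


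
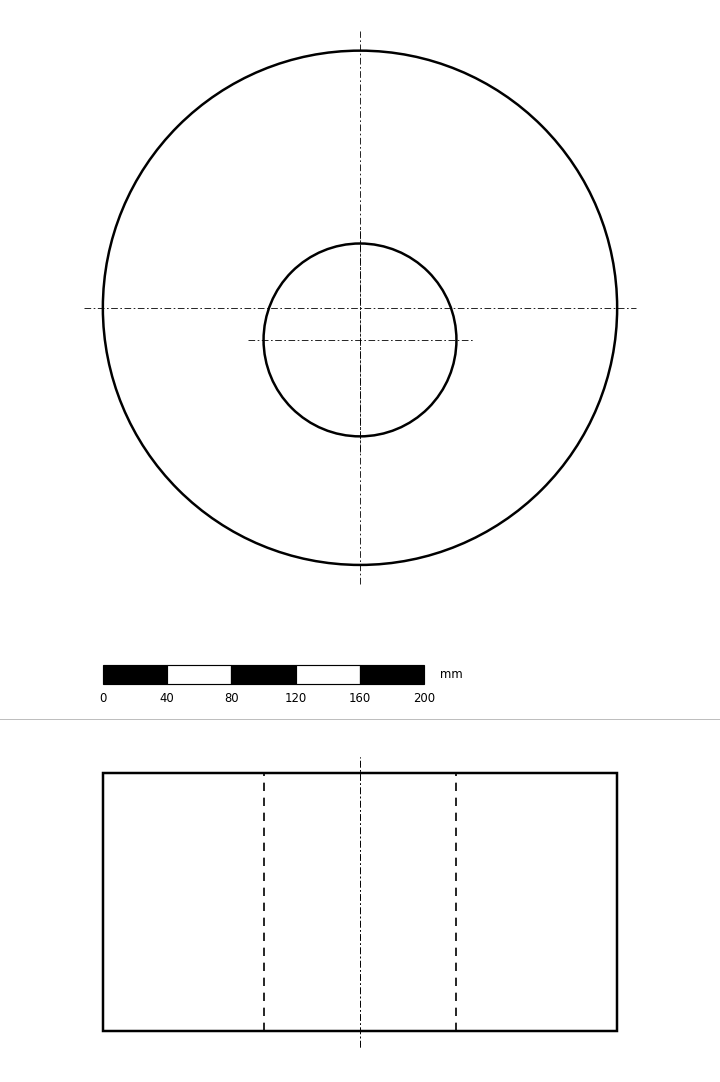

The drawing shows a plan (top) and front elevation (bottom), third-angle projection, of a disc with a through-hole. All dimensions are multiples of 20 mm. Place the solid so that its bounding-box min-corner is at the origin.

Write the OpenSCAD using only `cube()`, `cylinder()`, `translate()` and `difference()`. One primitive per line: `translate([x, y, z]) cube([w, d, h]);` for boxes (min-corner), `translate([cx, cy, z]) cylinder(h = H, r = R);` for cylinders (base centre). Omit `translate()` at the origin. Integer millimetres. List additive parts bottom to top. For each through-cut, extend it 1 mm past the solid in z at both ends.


difference() {
  translate([160, 160, 0]) cylinder(h = 160, r = 160);
  translate([160, 140, -1]) cylinder(h = 162, r = 60);
}
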